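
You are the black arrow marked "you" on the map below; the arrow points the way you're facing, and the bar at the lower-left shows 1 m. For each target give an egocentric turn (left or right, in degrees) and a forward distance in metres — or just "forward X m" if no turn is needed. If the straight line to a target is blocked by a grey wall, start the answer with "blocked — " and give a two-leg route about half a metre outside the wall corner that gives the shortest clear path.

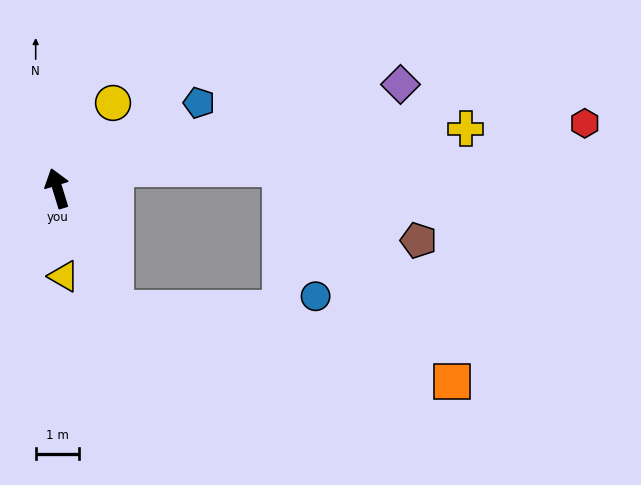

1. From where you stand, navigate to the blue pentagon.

turn right 76°, forward 3.8 m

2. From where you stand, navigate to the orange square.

blocked — turn right 171°, forward 3.0 m, then turn left 52°, forward 7.9 m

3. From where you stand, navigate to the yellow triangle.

turn left 167°, forward 2.0 m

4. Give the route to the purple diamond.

turn right 90°, forward 8.2 m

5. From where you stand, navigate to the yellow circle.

turn right 50°, forward 2.3 m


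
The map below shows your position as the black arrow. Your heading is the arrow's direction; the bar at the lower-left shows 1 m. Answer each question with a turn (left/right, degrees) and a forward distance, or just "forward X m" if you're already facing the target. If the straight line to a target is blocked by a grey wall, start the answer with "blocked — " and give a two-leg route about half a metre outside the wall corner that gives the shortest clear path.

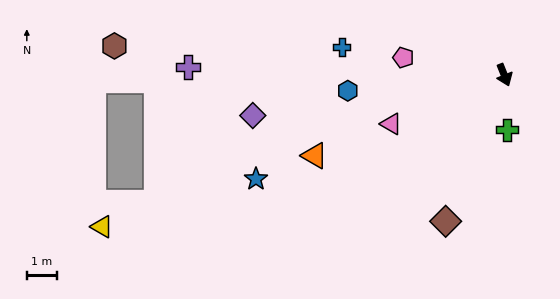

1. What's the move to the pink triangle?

turn right 88°, forward 4.1 m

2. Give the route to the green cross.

turn right 19°, forward 1.8 m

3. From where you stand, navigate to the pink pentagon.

turn right 122°, forward 3.4 m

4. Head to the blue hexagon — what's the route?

turn right 106°, forward 5.2 m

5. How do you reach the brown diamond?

turn right 44°, forward 5.3 m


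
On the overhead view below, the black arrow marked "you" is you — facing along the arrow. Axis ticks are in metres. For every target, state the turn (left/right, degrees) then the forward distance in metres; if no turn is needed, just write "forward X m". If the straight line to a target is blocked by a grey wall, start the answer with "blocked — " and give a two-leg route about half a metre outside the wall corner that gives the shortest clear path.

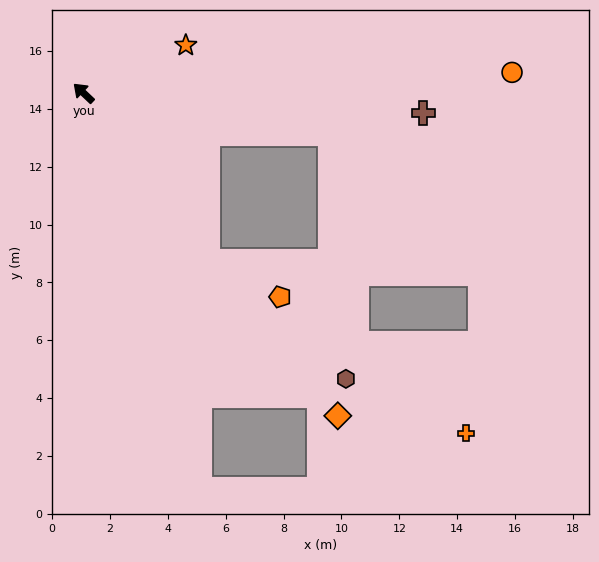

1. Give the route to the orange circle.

turn right 134°, forward 14.8 m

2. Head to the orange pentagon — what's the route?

blocked — turn left 170°, forward 7.2 m, then turn left 27°, forward 2.8 m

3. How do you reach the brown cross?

turn right 140°, forward 11.8 m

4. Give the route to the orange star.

turn right 112°, forward 3.9 m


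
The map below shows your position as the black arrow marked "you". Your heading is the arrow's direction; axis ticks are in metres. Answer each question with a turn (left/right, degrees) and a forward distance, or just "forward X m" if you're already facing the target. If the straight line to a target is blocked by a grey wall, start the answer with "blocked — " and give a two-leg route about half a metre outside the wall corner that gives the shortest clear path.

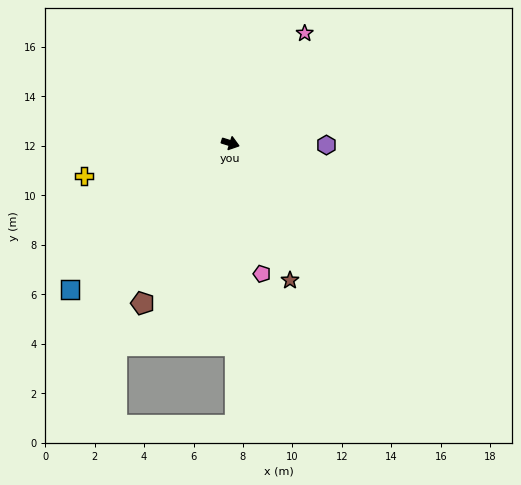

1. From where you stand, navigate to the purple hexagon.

turn left 16°, forward 3.9 m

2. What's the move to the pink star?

turn left 73°, forward 5.4 m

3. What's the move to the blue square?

turn right 120°, forward 8.8 m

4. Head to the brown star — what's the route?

turn right 49°, forward 6.0 m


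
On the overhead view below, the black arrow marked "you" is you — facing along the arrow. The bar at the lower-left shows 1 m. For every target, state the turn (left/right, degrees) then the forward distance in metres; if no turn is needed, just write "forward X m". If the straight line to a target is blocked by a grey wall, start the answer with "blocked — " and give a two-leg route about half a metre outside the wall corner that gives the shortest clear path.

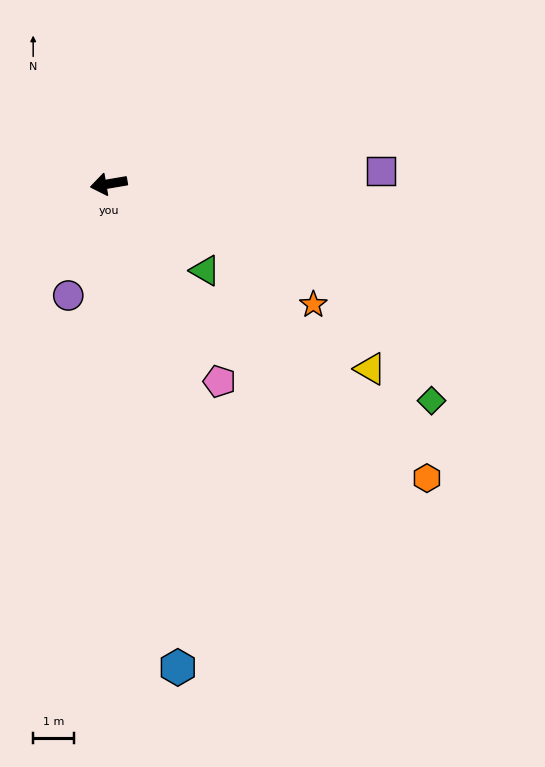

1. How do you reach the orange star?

turn left 140°, forward 5.9 m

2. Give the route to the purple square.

turn left 173°, forward 6.8 m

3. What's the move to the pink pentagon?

turn left 110°, forward 5.6 m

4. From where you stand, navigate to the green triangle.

turn left 128°, forward 3.2 m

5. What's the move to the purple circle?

turn left 60°, forward 2.9 m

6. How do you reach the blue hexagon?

turn left 88°, forward 12.1 m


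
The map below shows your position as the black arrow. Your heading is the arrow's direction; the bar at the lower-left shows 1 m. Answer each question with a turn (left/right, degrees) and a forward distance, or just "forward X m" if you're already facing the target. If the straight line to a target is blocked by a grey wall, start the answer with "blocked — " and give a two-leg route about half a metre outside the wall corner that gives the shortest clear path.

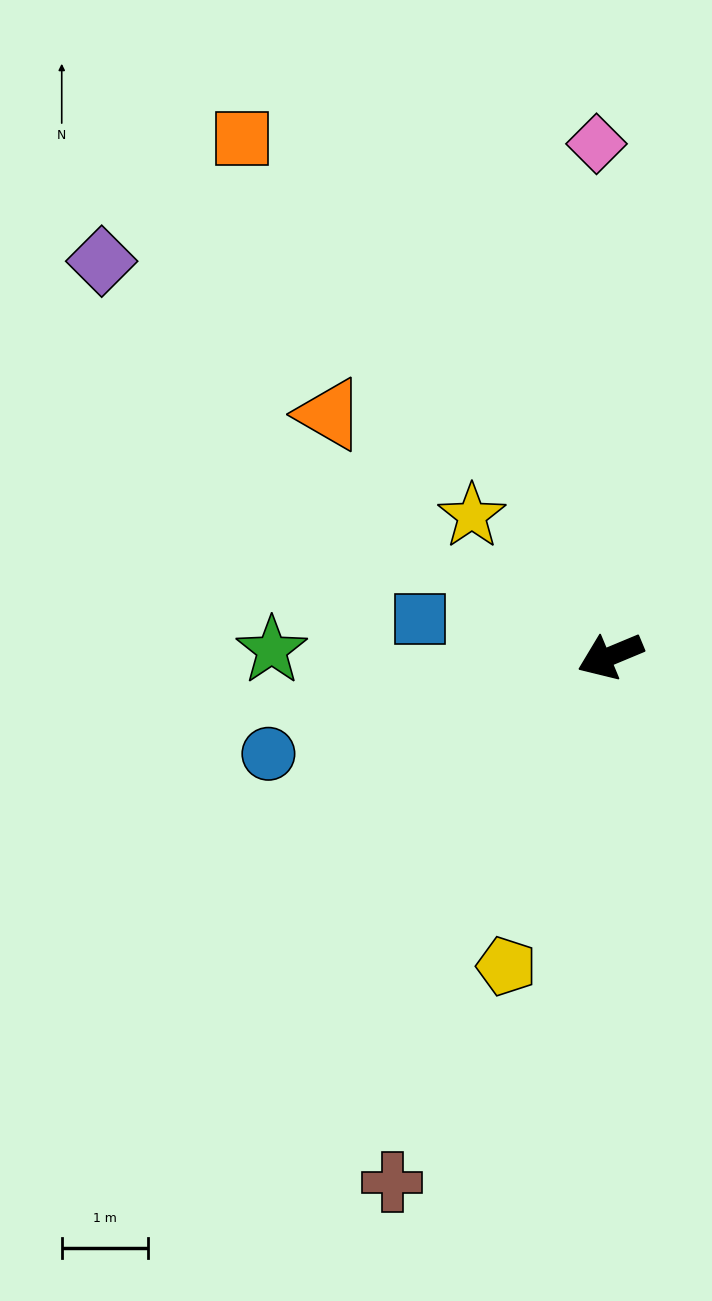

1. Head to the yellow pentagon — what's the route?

turn left 49°, forward 3.8 m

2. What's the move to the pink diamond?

turn right 111°, forward 5.9 m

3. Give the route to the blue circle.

turn right 7°, forward 4.1 m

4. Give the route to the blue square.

turn right 34°, forward 2.2 m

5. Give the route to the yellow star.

turn right 68°, forward 2.3 m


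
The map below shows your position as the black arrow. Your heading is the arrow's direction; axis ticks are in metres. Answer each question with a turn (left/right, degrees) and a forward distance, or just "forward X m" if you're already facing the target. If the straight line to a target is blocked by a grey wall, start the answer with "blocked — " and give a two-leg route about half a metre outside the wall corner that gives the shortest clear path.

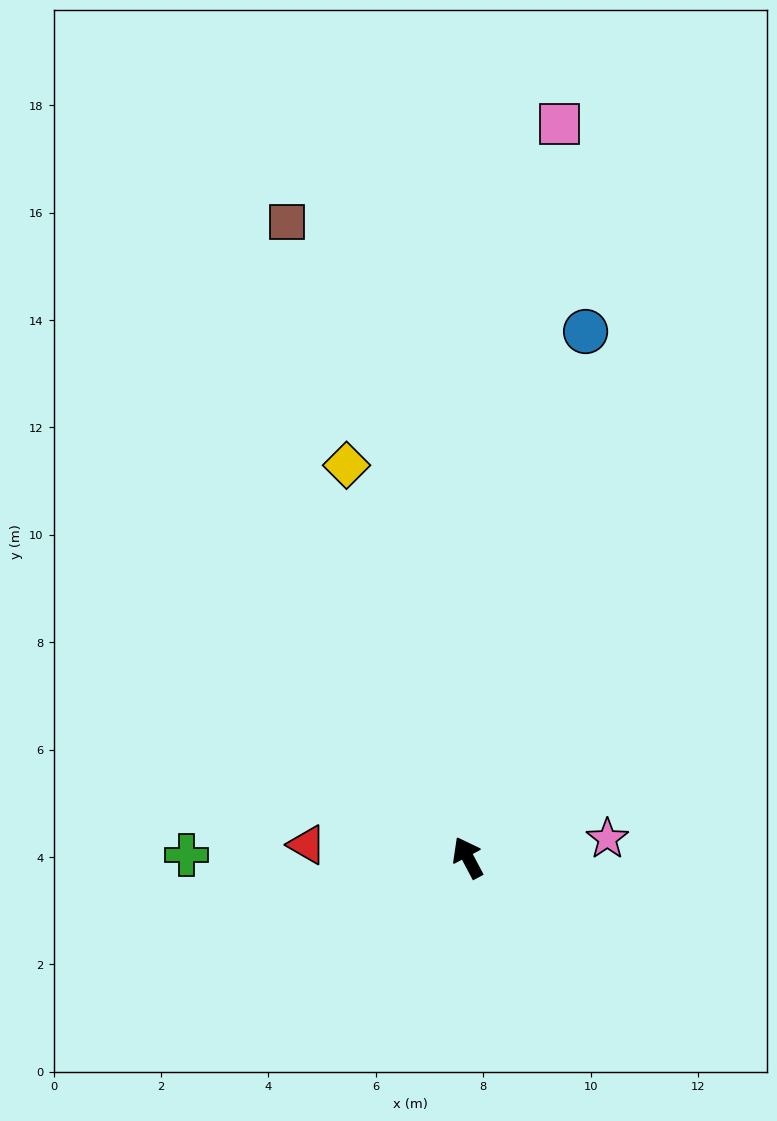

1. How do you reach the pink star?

turn right 110°, forward 2.6 m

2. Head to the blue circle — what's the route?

turn right 41°, forward 10.0 m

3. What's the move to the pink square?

turn right 35°, forward 13.8 m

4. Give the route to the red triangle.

turn left 58°, forward 3.0 m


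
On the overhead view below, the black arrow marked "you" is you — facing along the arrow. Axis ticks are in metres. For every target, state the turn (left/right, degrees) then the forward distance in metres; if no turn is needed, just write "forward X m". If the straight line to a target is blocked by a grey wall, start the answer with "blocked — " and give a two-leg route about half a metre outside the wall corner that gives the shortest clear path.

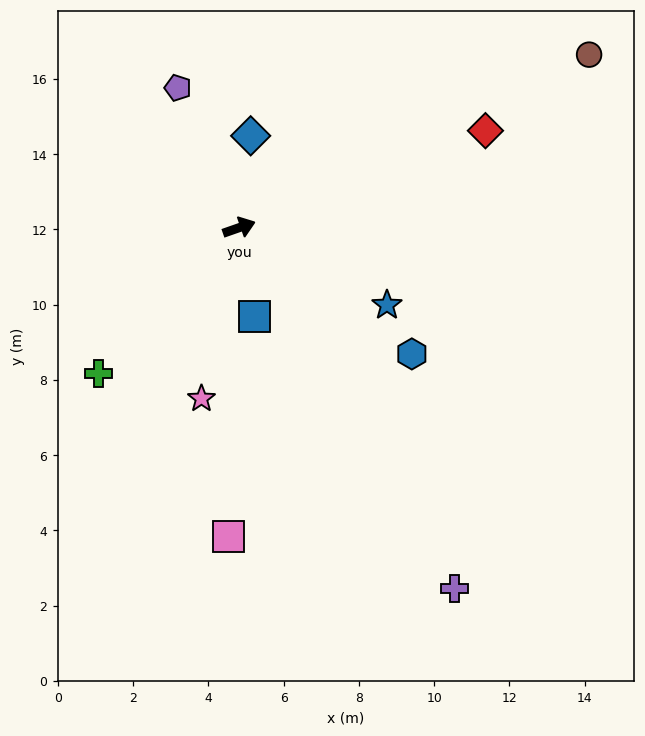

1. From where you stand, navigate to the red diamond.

turn left 2°, forward 7.0 m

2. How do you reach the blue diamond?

turn left 64°, forward 2.5 m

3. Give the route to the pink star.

turn right 122°, forward 4.7 m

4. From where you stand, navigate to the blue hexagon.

turn right 55°, forward 5.7 m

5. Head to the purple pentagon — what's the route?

turn left 94°, forward 4.1 m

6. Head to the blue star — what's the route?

turn right 47°, forward 4.4 m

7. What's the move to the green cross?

turn right 153°, forward 5.4 m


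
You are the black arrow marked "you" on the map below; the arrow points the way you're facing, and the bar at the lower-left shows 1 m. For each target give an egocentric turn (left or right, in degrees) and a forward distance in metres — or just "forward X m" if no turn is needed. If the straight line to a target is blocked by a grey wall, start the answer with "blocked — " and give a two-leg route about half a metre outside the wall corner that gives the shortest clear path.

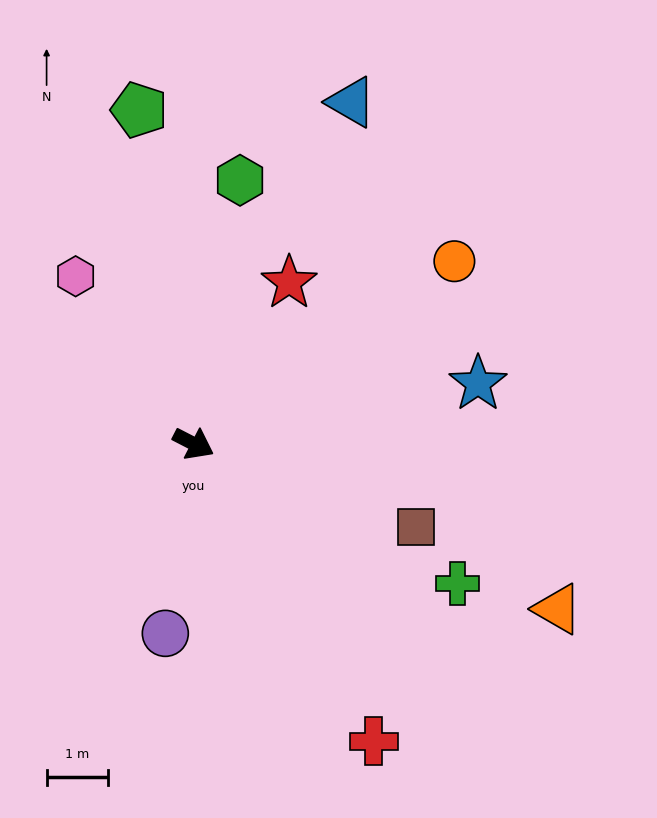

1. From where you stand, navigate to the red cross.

turn right 32°, forward 5.7 m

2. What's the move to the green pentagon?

turn left 126°, forward 5.6 m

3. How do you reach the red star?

turn left 87°, forward 3.1 m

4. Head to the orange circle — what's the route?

turn left 62°, forward 5.2 m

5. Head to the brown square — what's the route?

turn left 7°, forward 3.9 m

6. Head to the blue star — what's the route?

turn left 39°, forward 4.8 m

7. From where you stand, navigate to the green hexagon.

turn left 107°, forward 4.4 m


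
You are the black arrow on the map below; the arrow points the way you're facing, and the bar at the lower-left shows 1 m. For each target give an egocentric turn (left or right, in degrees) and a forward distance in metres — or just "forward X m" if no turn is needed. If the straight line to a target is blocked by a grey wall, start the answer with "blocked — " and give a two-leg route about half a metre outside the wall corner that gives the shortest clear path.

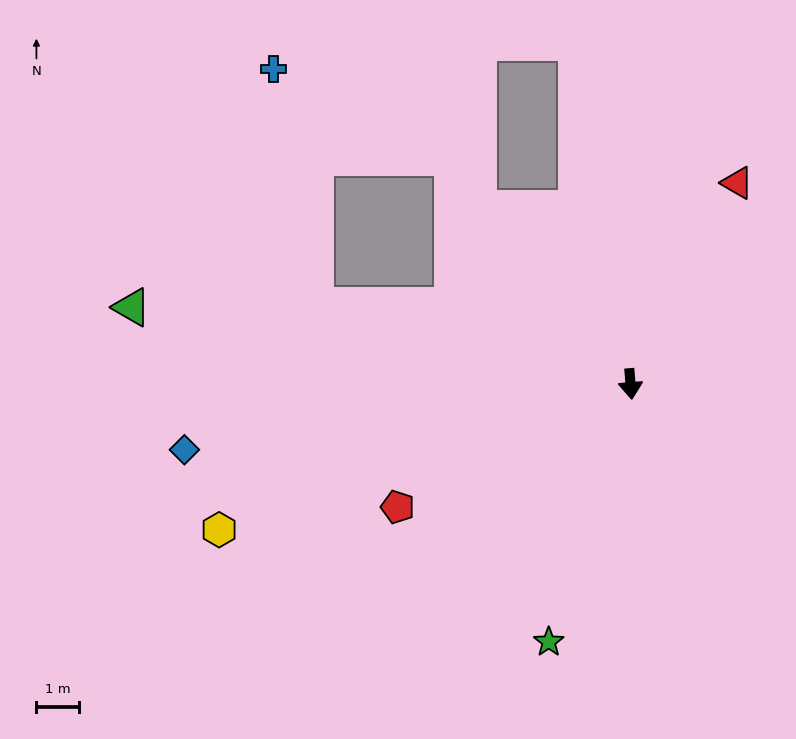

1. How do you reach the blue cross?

blocked — turn right 109°, forward 7.5 m, then turn right 66°, forward 5.6 m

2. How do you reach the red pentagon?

turn right 67°, forward 6.1 m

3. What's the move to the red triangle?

turn left 147°, forward 5.3 m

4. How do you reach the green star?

turn right 22°, forward 6.3 m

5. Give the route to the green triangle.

turn right 103°, forward 11.7 m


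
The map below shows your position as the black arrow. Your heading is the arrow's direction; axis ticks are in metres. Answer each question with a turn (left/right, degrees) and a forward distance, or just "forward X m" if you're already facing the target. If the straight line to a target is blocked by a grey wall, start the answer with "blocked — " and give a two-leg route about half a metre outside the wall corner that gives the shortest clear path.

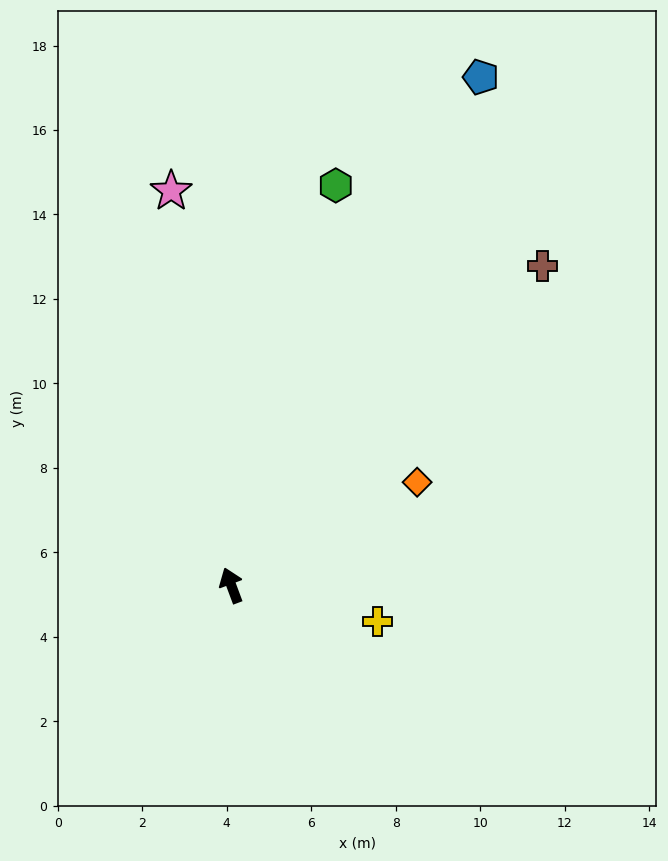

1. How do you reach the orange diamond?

turn right 81°, forward 5.0 m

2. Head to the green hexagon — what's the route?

turn right 35°, forward 9.8 m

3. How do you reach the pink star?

turn right 12°, forward 9.4 m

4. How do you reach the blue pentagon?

turn right 47°, forward 13.4 m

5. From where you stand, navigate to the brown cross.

turn right 65°, forward 10.6 m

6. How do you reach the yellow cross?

turn right 124°, forward 3.6 m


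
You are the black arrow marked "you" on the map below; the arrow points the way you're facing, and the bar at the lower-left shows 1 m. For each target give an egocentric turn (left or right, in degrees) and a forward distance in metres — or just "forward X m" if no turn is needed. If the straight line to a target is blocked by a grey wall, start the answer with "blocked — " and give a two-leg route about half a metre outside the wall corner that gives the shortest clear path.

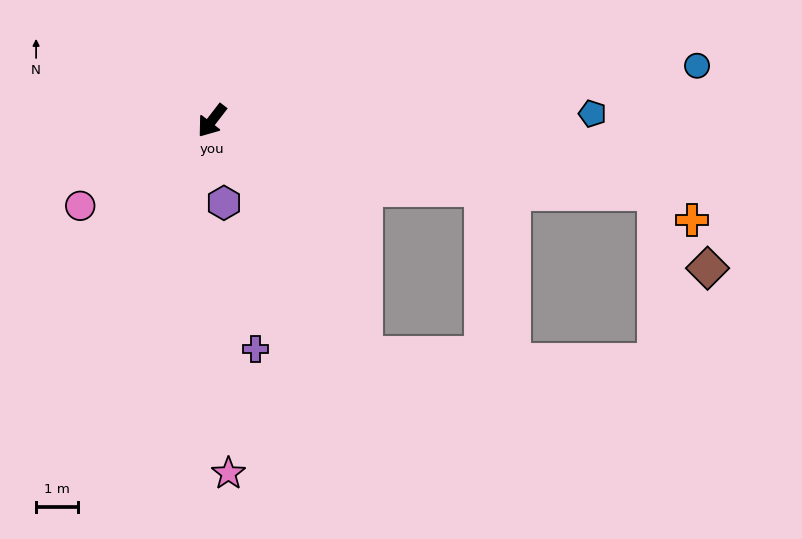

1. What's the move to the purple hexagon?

turn left 46°, forward 2.0 m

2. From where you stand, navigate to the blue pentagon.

turn left 129°, forward 9.0 m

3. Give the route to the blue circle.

turn left 134°, forward 11.5 m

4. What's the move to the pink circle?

turn right 19°, forward 3.7 m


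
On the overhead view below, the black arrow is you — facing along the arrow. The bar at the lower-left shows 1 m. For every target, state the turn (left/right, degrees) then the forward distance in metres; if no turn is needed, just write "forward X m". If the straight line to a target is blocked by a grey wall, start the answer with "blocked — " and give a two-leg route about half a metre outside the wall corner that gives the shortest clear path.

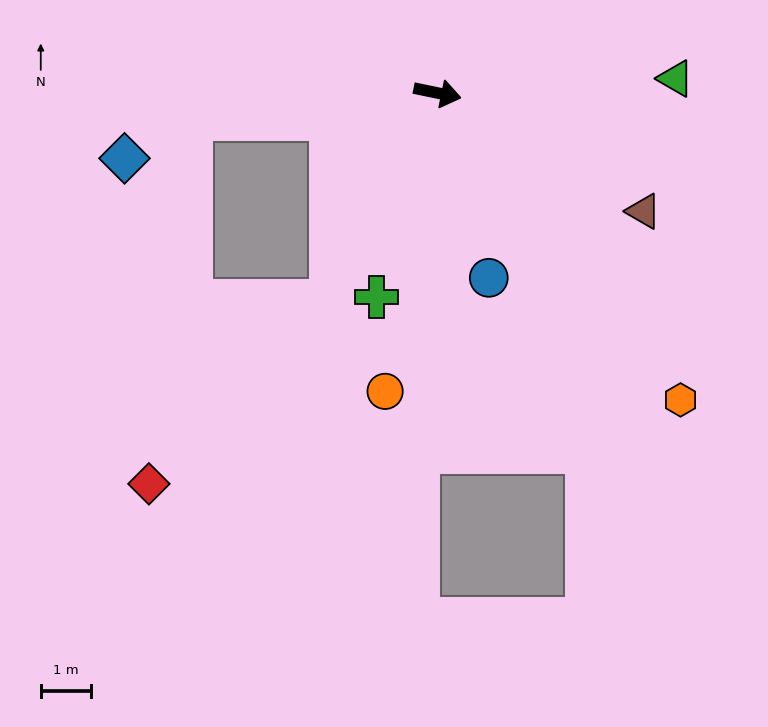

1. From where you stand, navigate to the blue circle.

turn right 63°, forward 3.8 m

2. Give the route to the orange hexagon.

turn right 40°, forward 7.8 m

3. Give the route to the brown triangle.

turn right 18°, forward 4.7 m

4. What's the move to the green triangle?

turn left 15°, forward 4.7 m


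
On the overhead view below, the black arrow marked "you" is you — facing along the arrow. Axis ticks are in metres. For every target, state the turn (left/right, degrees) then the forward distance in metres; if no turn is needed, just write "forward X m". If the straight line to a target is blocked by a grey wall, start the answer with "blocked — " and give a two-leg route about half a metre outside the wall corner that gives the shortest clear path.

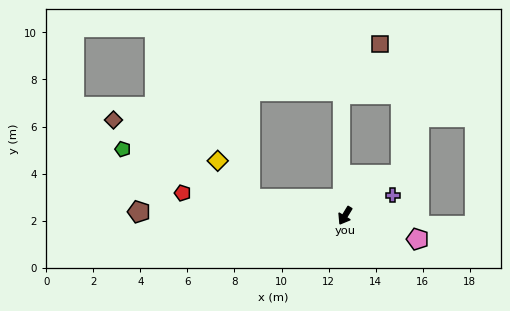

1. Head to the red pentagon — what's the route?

turn right 67°, forward 7.0 m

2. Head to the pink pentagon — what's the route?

turn left 103°, forward 3.2 m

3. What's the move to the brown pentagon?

turn right 60°, forward 8.8 m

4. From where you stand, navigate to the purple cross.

turn left 144°, forward 2.2 m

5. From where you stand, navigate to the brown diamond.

blocked — turn right 69°, forward 4.1 m, then turn right 20°, forward 6.7 m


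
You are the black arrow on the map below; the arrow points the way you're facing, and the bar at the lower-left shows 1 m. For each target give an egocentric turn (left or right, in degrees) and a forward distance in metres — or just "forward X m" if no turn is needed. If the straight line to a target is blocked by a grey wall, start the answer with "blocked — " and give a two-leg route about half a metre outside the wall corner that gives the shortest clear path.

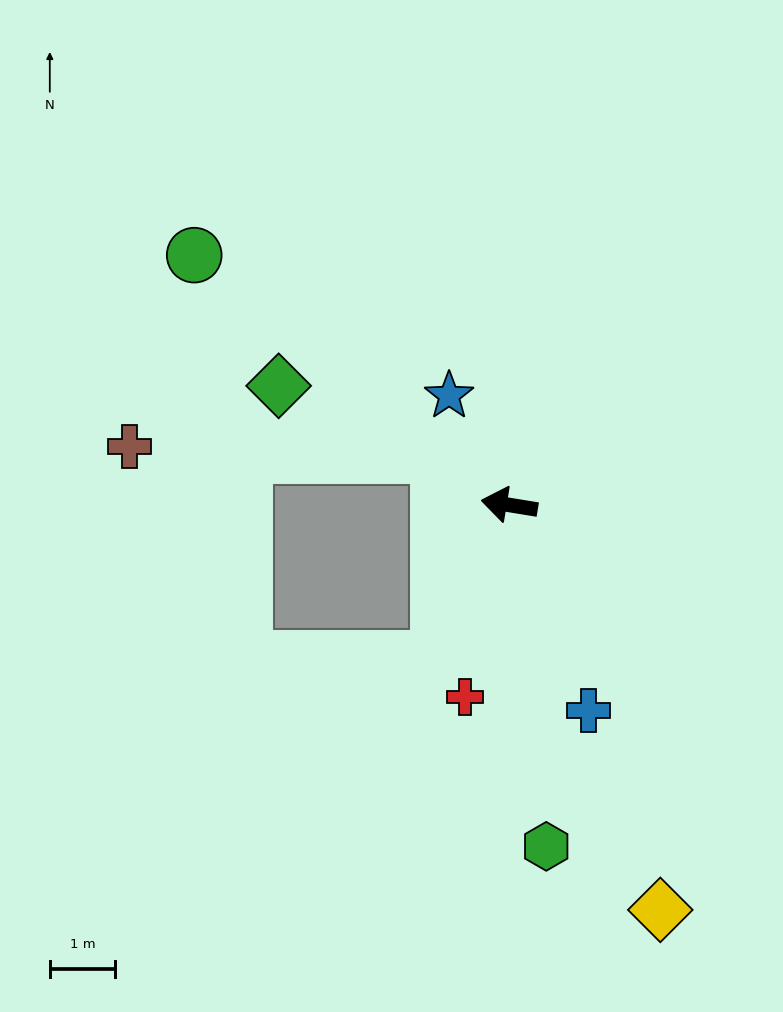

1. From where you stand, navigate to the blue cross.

turn left 120°, forward 3.4 m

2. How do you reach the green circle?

turn right 29°, forward 6.2 m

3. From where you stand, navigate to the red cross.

turn left 86°, forward 3.0 m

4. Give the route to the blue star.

turn right 52°, forward 1.9 m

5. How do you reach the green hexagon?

turn left 105°, forward 5.3 m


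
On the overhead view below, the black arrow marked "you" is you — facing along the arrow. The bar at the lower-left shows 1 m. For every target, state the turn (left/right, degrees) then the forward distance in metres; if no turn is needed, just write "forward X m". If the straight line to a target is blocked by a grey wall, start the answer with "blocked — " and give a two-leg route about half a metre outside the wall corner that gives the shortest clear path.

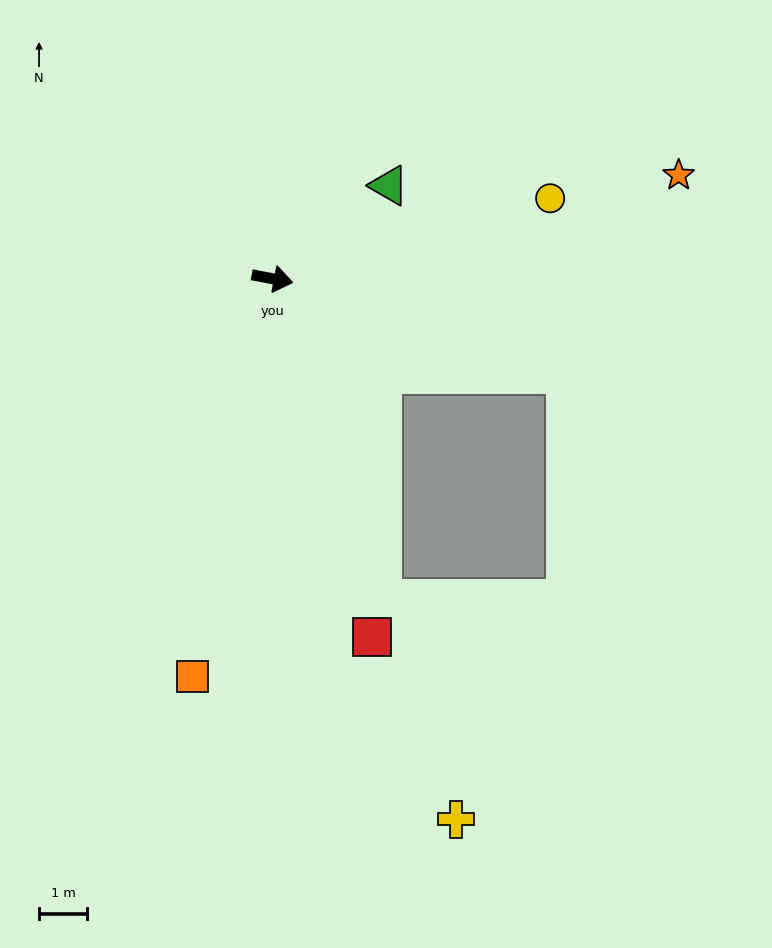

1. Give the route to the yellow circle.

turn left 27°, forward 6.0 m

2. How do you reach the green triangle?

turn left 49°, forward 3.1 m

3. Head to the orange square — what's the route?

turn right 91°, forward 8.5 m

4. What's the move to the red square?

turn right 64°, forward 7.8 m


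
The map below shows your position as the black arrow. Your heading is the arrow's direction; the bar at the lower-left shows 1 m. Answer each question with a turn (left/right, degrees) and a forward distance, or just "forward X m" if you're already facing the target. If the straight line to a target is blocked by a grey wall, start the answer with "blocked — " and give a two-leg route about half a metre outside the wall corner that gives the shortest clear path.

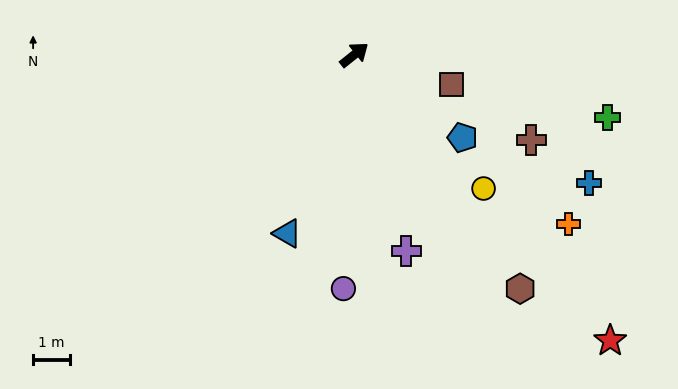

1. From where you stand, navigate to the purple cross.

turn right 114°, forward 5.5 m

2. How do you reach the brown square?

turn right 56°, forward 2.8 m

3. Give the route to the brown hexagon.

turn right 93°, forward 7.8 m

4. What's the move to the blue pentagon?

turn right 76°, forward 3.7 m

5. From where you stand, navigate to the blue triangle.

turn right 149°, forward 5.2 m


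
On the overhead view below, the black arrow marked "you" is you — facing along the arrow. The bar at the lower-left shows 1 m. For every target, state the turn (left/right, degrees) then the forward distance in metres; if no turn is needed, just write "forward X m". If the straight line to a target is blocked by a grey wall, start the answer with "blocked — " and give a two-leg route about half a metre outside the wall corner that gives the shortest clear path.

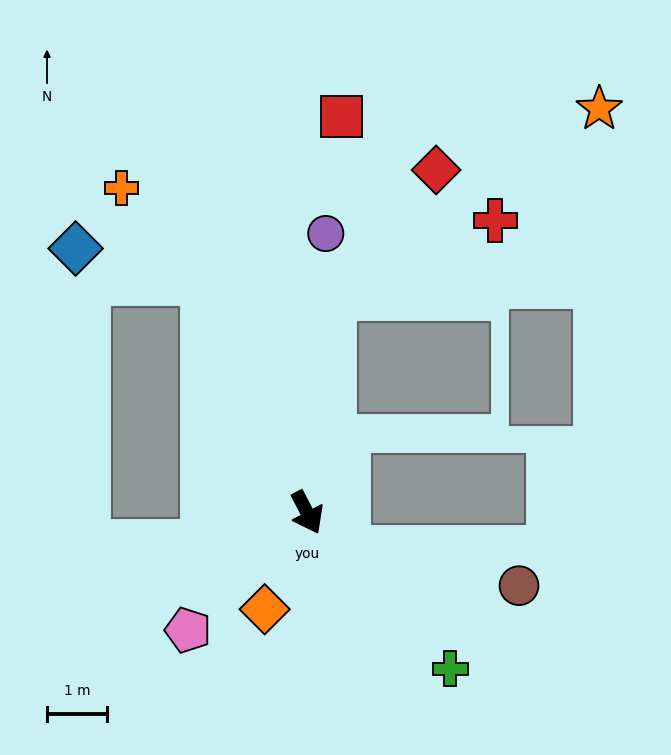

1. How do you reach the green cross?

turn left 15°, forward 3.5 m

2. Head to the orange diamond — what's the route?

turn right 51°, forward 1.8 m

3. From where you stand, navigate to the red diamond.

blocked — turn left 146°, forward 3.6 m, then turn right 34°, forward 2.7 m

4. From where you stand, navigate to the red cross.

blocked — turn left 146°, forward 3.6 m, then turn right 59°, forward 3.0 m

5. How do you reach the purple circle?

turn left 149°, forward 4.7 m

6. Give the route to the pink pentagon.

turn right 73°, forward 2.8 m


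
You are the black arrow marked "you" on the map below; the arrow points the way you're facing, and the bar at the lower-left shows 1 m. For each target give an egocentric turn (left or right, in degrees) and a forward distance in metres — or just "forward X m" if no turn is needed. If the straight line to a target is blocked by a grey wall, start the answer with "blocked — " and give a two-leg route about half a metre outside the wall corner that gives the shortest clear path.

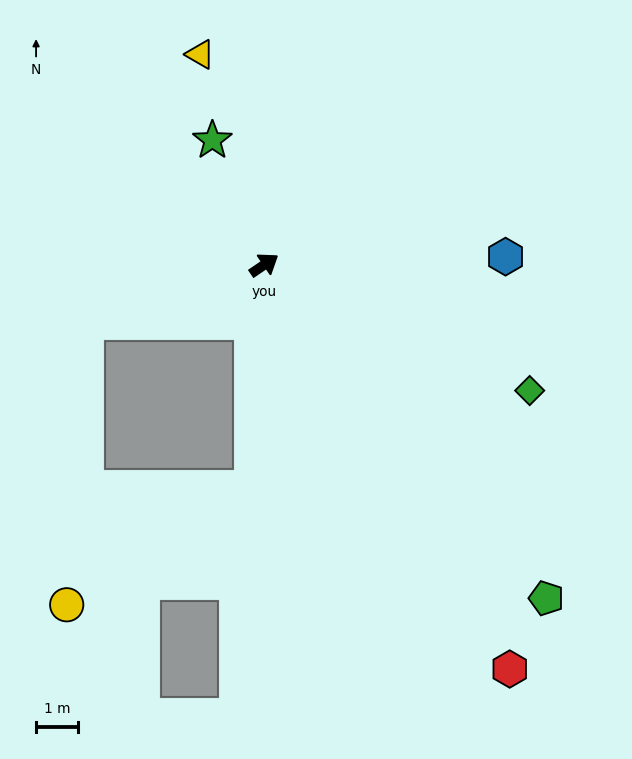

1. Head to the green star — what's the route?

turn left 78°, forward 3.2 m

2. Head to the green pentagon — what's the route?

turn right 84°, forward 10.4 m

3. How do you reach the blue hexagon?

turn right 32°, forward 5.8 m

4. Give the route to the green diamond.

turn right 60°, forward 7.0 m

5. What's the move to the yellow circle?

blocked — turn right 127°, forward 5.3 m, then turn right 55°, forward 5.2 m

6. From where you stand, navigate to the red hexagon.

turn right 93°, forward 11.3 m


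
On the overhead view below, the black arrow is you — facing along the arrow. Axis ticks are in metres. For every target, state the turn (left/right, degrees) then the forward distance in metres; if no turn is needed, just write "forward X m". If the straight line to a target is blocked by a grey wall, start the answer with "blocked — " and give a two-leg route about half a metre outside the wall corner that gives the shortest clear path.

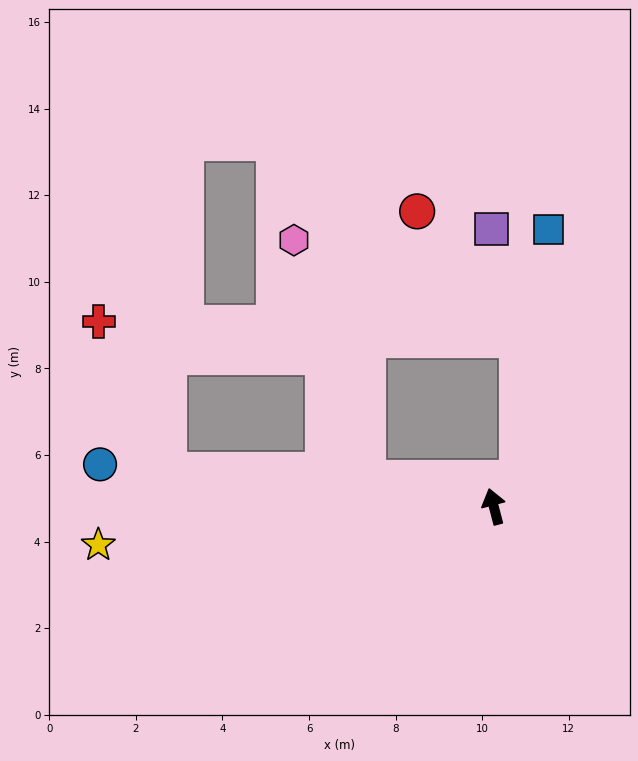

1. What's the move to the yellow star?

turn left 81°, forward 9.2 m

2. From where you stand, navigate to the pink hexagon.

blocked — turn left 63°, forward 3.0 m, then turn right 60°, forward 5.8 m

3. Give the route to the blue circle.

turn left 69°, forward 9.2 m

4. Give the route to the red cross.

blocked — turn left 69°, forward 7.6 m, then turn right 59°, forward 3.8 m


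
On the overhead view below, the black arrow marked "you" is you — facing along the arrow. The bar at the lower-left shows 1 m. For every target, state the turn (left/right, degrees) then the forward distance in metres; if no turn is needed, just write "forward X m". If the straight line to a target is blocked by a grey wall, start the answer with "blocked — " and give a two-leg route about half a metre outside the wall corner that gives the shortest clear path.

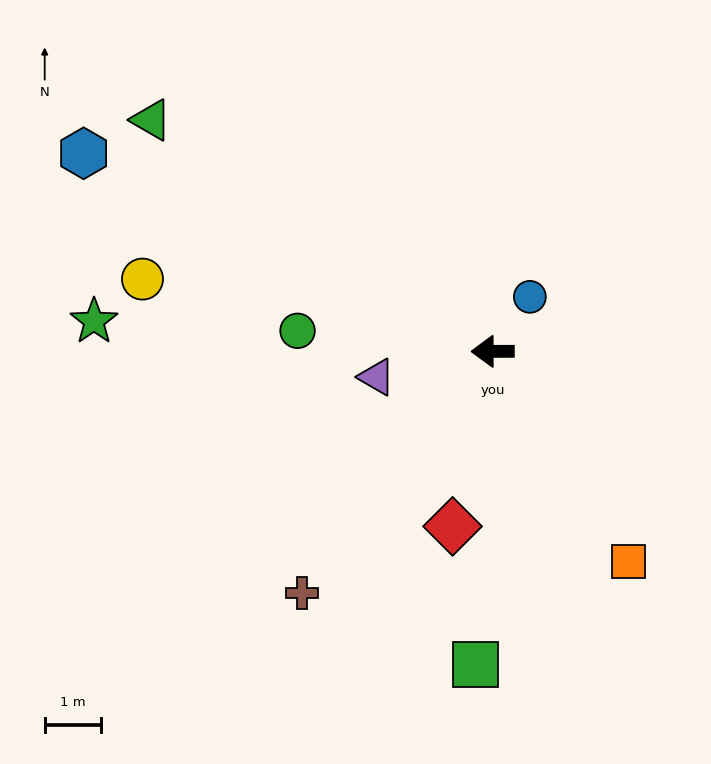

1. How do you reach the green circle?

turn right 6°, forward 3.5 m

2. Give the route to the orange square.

turn left 123°, forward 4.4 m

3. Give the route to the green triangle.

turn right 34°, forward 7.3 m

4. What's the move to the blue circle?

turn right 124°, forward 1.2 m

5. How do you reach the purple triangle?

turn left 12°, forward 2.1 m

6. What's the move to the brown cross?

turn left 52°, forward 5.4 m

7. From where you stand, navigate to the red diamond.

turn left 77°, forward 3.2 m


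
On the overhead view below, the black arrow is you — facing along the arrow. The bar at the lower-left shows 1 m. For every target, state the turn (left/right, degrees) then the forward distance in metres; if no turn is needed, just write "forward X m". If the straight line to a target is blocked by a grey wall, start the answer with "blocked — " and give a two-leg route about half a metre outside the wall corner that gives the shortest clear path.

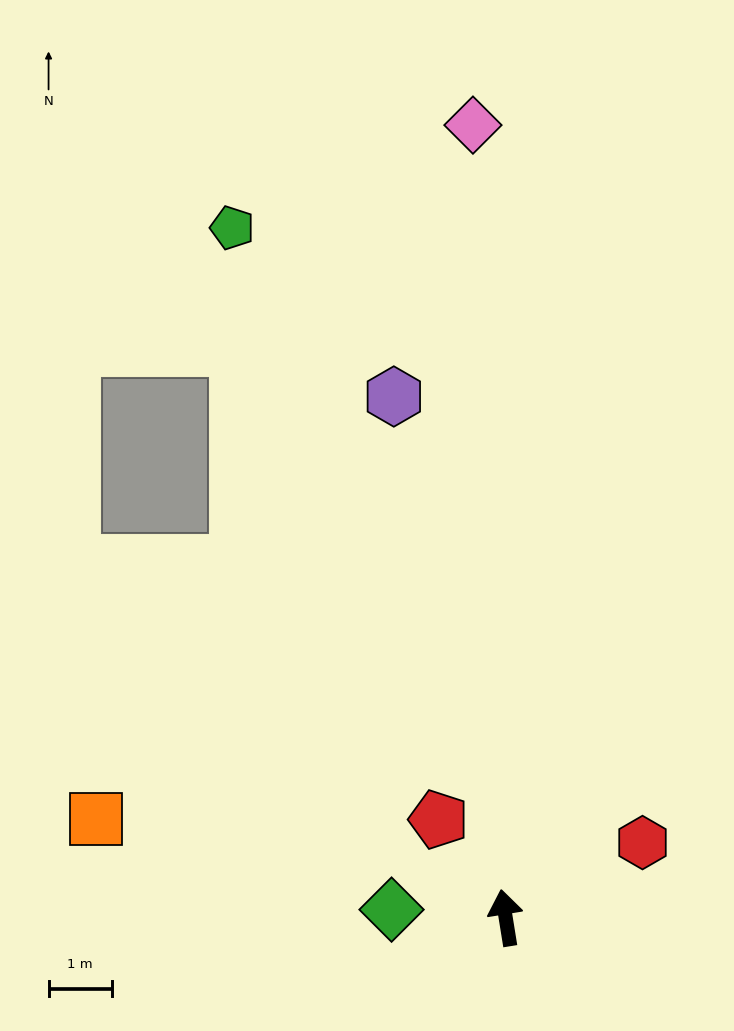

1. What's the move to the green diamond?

turn left 77°, forward 1.8 m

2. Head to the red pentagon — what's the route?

turn left 25°, forward 1.9 m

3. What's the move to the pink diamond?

turn right 7°, forward 12.5 m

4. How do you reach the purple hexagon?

turn left 3°, forward 8.4 m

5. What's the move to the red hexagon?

turn right 70°, forward 2.5 m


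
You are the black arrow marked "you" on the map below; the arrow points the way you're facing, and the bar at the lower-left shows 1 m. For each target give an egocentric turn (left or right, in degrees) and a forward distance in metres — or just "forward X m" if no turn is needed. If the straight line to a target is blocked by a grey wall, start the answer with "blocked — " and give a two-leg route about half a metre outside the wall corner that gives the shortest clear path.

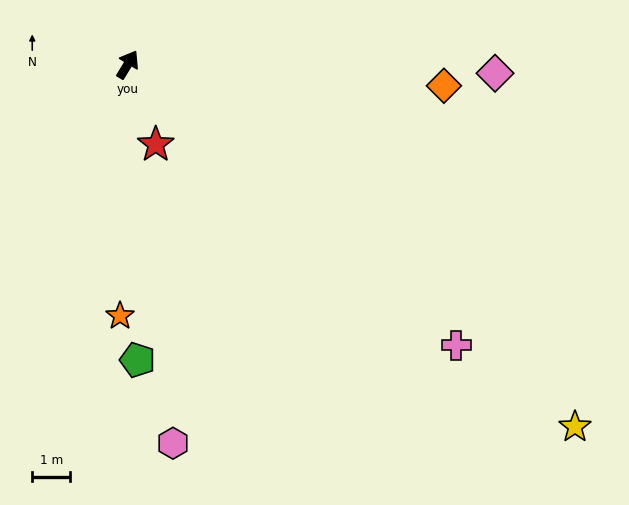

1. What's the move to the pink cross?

turn right 99°, forward 11.5 m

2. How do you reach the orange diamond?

turn right 63°, forward 8.4 m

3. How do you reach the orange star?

turn right 151°, forward 6.7 m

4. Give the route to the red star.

turn right 129°, forward 2.2 m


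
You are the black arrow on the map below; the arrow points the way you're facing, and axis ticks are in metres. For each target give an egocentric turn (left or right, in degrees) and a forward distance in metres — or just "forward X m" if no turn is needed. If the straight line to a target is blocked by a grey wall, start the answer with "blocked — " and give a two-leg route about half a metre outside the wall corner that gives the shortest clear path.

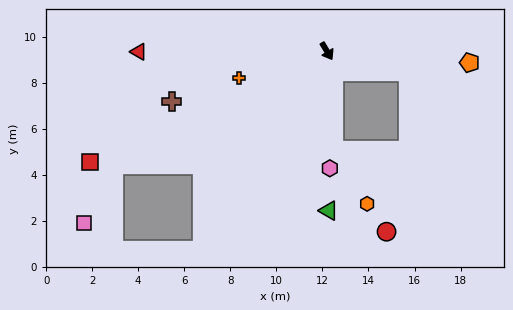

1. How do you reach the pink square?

blocked — turn right 93°, forward 10.5 m, then turn left 35°, forward 2.9 m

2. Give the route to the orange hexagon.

blocked — turn right 27°, forward 4.3 m, then turn left 27°, forward 2.7 m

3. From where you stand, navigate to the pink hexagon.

turn right 30°, forward 5.1 m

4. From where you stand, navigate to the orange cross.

turn right 104°, forward 4.0 m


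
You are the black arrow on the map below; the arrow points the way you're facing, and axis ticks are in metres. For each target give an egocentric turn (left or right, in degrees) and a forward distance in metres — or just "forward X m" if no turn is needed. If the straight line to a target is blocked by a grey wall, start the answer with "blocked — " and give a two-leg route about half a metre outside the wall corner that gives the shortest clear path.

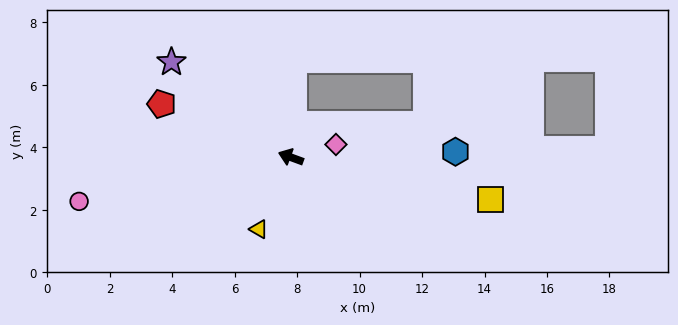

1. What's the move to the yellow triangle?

turn left 86°, forward 2.5 m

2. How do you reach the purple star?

turn right 18°, forward 4.9 m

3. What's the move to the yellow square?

turn right 172°, forward 6.5 m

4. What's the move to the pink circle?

turn left 32°, forward 6.9 m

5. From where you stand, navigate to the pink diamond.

turn right 144°, forward 1.5 m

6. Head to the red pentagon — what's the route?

turn right 2°, forward 4.5 m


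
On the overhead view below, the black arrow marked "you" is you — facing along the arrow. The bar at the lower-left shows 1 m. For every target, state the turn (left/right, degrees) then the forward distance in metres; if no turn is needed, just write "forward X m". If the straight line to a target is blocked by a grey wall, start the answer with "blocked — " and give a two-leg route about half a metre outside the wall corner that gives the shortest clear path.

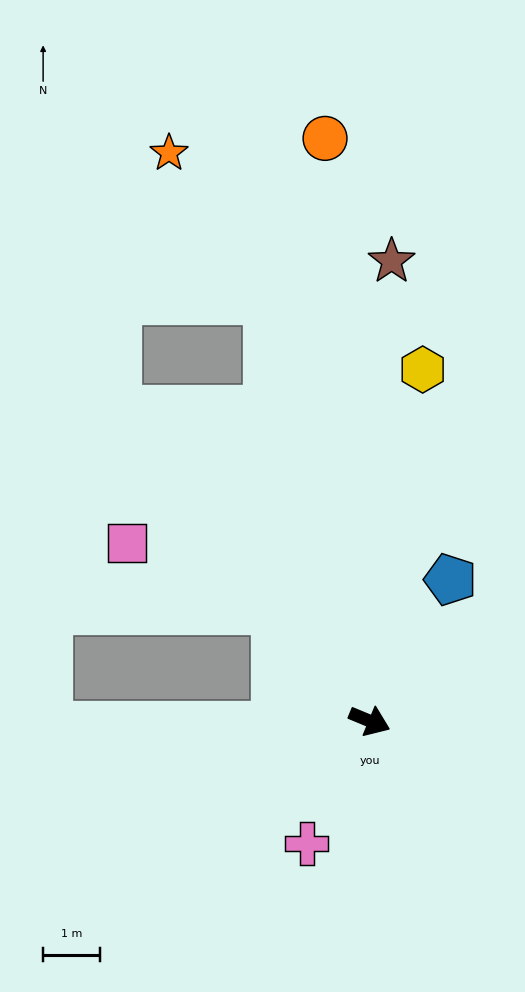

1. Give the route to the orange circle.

turn left 117°, forward 10.2 m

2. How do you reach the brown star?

turn left 110°, forward 8.1 m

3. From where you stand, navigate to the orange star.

blocked — turn left 126°, forward 7.6 m, then turn left 20°, forward 3.1 m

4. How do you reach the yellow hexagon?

turn left 104°, forward 6.2 m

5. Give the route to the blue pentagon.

turn left 83°, forward 2.9 m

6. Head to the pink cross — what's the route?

turn right 95°, forward 2.4 m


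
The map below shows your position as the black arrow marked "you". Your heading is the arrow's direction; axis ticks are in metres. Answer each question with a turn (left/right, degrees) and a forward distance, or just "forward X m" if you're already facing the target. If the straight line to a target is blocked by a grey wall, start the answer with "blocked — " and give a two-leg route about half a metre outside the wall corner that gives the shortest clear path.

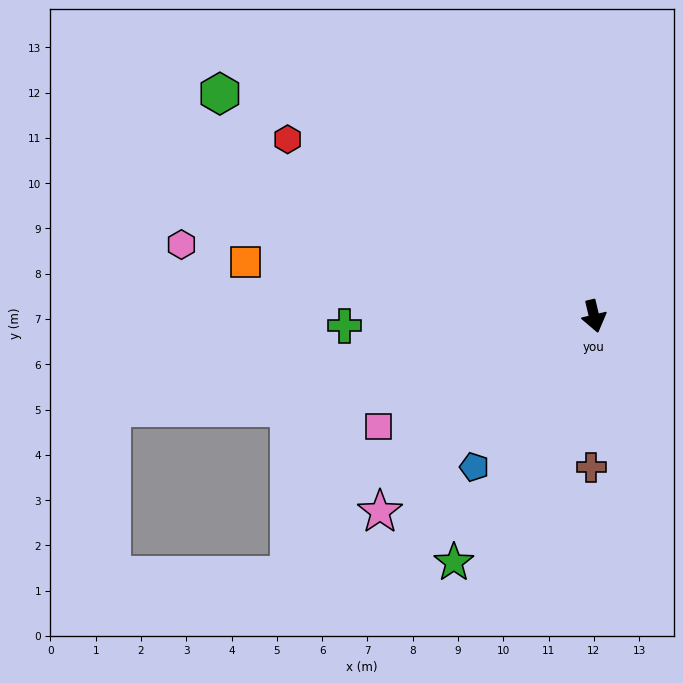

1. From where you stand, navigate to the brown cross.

turn right 14°, forward 3.3 m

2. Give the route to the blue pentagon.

turn right 52°, forward 4.3 m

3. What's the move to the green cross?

turn right 101°, forward 5.5 m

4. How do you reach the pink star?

turn right 61°, forward 6.4 m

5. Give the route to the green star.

turn right 43°, forward 6.3 m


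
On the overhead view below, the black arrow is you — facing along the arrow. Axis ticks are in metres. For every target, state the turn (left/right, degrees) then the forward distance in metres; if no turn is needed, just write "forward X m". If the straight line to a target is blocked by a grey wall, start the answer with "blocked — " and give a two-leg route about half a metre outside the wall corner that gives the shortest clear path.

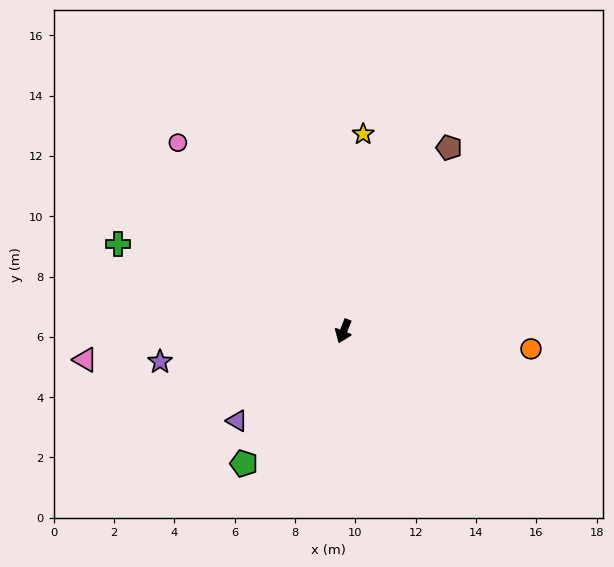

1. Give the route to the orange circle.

turn left 106°, forward 6.2 m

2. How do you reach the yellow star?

turn right 164°, forward 6.6 m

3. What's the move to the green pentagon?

turn right 15°, forward 5.5 m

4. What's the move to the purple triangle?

turn right 28°, forward 4.6 m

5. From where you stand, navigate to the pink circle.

turn right 117°, forward 8.3 m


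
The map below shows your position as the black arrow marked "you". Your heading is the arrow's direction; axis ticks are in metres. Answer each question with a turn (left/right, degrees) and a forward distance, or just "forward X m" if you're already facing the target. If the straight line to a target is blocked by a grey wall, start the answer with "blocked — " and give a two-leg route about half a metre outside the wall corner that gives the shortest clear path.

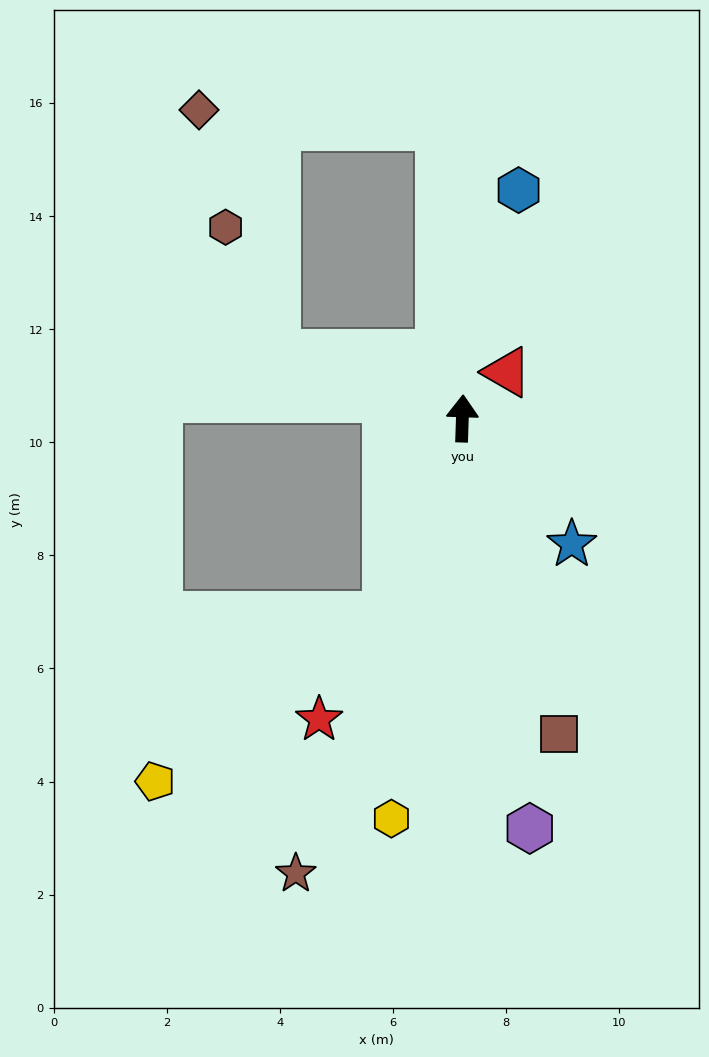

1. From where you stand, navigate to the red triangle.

turn right 42°, forward 1.1 m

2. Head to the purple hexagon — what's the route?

turn right 169°, forward 7.3 m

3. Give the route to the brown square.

turn right 161°, forward 5.8 m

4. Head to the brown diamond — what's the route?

blocked — turn left 6°, forward 5.2 m, then turn left 82°, forward 4.3 m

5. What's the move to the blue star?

turn right 137°, forward 2.9 m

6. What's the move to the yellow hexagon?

turn left 172°, forward 7.2 m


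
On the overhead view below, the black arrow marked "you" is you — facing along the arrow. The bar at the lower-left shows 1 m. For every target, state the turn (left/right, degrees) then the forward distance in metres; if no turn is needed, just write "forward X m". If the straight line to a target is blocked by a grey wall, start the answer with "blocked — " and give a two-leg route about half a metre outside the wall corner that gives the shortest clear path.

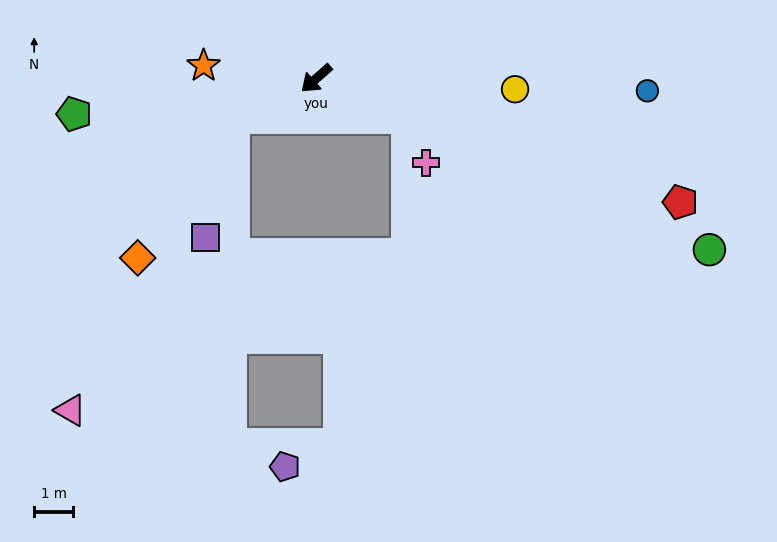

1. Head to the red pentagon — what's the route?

turn left 120°, forward 9.9 m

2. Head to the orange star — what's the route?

turn right 48°, forward 2.9 m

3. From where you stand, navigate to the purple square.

blocked — turn right 16°, forward 2.3 m, then turn left 51°, forward 3.2 m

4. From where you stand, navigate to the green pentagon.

turn right 33°, forward 6.3 m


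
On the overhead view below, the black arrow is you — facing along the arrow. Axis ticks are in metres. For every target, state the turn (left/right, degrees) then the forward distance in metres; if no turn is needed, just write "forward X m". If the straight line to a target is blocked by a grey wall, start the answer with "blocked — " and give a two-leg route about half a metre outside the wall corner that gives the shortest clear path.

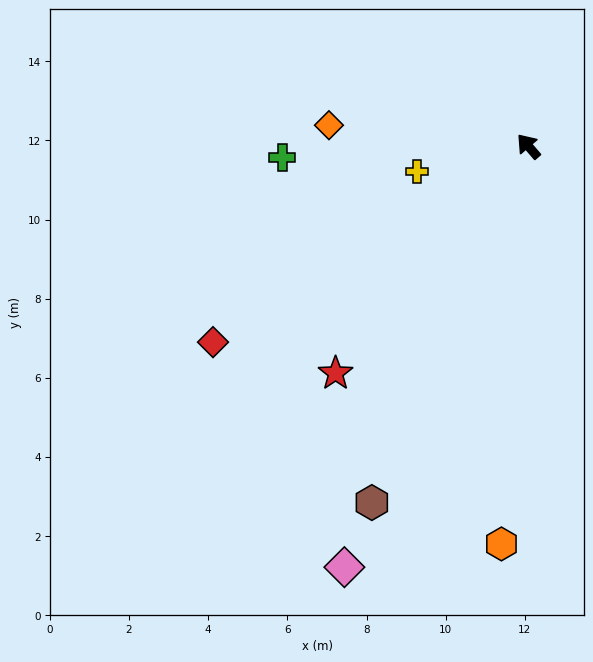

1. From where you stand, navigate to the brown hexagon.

turn left 116°, forward 9.8 m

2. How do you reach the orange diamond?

turn left 43°, forward 5.1 m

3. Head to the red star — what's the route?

turn left 99°, forward 7.5 m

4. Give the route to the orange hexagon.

turn left 135°, forward 10.1 m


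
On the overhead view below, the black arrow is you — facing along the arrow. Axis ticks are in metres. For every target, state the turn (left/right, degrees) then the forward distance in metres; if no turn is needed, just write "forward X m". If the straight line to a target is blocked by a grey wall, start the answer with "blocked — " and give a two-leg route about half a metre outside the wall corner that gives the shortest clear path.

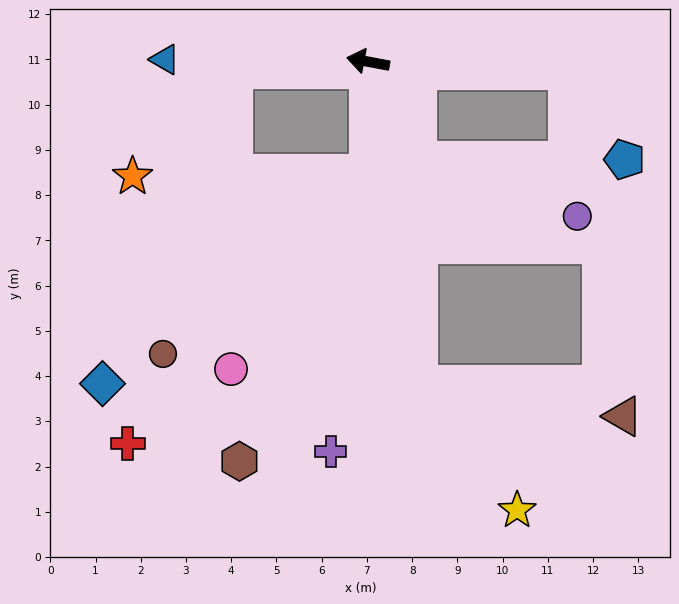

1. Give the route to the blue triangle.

turn left 10°, forward 4.5 m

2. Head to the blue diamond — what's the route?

blocked — turn left 14°, forward 3.0 m, then turn left 64°, forward 7.5 m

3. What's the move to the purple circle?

blocked — turn left 127°, forward 2.4 m, then turn left 44°, forward 3.7 m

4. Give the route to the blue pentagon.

blocked — turn right 172°, forward 4.4 m, then turn right 55°, forward 2.3 m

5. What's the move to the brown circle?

blocked — turn left 101°, forward 2.5 m, then turn right 49°, forward 6.1 m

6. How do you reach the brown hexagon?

blocked — turn left 101°, forward 2.5 m, then turn right 25°, forward 7.0 m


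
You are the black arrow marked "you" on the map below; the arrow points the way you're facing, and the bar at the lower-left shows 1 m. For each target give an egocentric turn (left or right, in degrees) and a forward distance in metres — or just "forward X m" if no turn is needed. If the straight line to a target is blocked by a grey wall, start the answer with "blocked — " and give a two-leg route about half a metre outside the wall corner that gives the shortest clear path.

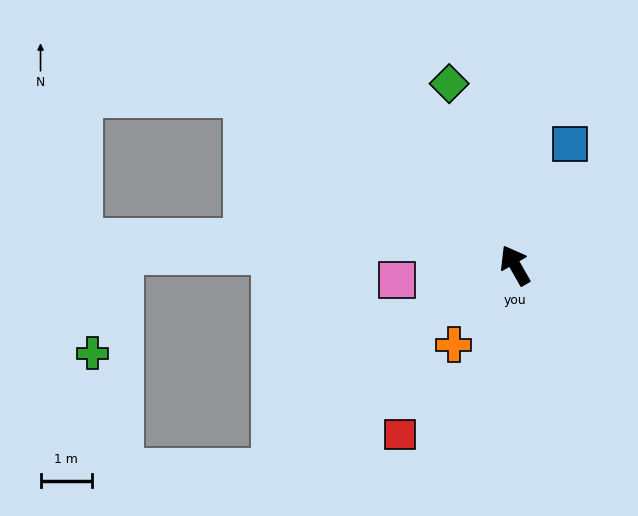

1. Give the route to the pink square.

turn left 67°, forward 2.3 m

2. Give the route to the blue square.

turn right 54°, forward 2.6 m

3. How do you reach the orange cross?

turn left 113°, forward 2.0 m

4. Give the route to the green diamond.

turn right 10°, forward 3.8 m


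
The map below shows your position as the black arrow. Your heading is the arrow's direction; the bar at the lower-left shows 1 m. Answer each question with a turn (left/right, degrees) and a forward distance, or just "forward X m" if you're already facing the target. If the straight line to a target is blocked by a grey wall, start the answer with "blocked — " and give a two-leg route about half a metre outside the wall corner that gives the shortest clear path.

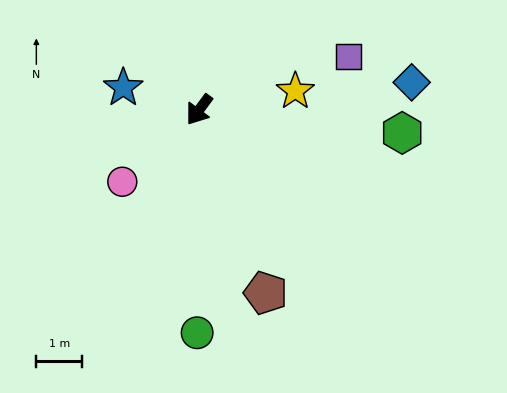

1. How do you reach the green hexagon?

turn left 120°, forward 4.5 m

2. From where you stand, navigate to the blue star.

turn right 70°, forward 1.7 m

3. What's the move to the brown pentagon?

turn left 56°, forward 4.2 m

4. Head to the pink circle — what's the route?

turn right 10°, forward 2.3 m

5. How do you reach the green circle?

turn left 36°, forward 4.9 m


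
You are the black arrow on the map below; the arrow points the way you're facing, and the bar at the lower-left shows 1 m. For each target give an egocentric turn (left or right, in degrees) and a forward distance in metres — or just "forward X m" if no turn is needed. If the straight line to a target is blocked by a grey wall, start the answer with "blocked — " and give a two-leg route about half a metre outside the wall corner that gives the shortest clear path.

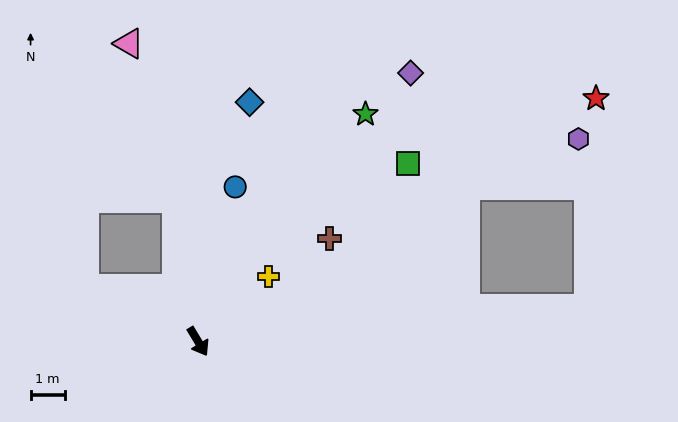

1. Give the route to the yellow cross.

turn left 102°, forward 2.8 m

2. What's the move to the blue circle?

turn left 135°, forward 4.7 m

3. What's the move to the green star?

turn left 113°, forward 8.3 m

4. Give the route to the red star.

turn left 90°, forward 13.7 m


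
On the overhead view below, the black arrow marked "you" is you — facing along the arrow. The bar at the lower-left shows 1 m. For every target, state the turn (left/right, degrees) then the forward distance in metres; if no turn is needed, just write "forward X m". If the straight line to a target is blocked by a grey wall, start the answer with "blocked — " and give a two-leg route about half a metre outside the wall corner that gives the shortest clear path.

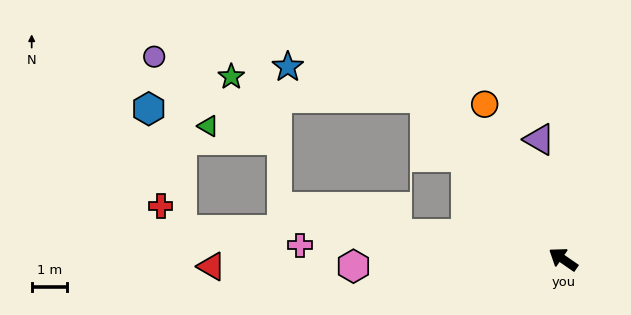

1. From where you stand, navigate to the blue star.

blocked — turn right 15°, forward 6.0 m, then turn left 37°, forward 4.0 m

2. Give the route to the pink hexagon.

turn left 37°, forward 5.9 m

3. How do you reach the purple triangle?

turn right 44°, forward 3.4 m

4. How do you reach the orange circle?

turn right 29°, forward 4.9 m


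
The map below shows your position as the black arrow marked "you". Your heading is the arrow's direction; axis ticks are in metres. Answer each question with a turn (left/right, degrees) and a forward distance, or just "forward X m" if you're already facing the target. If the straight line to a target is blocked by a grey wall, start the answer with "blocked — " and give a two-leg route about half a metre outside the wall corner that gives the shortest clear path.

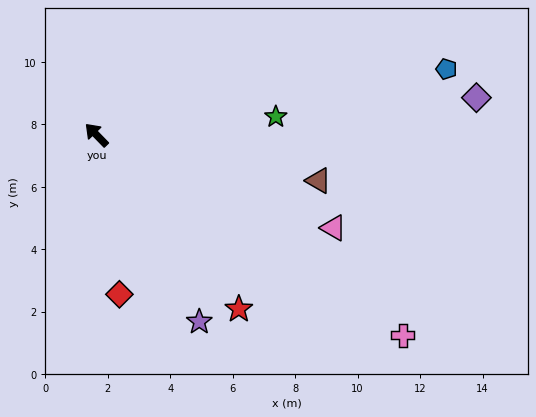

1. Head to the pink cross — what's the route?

turn right 167°, forward 11.7 m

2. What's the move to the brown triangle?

turn right 146°, forward 7.3 m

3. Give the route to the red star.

turn left 175°, forward 7.2 m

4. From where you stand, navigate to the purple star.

turn left 165°, forward 6.8 m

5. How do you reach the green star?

turn right 128°, forward 5.8 m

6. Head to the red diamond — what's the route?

turn left 144°, forward 5.2 m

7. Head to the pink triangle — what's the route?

turn right 156°, forward 8.1 m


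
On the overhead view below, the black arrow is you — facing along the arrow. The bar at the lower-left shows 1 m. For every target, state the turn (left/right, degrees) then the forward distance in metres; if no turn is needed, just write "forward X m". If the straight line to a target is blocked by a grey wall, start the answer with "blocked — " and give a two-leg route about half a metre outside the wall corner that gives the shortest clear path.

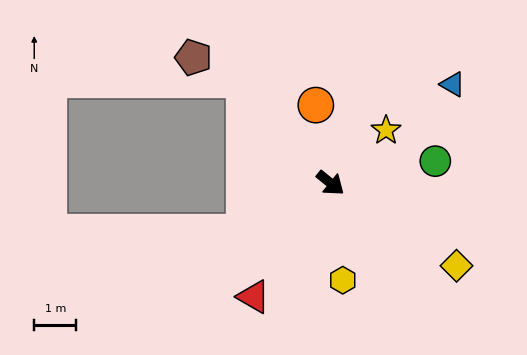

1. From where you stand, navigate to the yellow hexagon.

turn right 44°, forward 2.3 m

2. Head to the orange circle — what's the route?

turn left 140°, forward 1.9 m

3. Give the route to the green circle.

turn left 51°, forward 2.5 m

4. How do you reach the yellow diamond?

turn left 6°, forward 3.6 m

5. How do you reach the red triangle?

turn right 85°, forward 3.2 m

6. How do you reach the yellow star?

turn left 83°, forward 1.8 m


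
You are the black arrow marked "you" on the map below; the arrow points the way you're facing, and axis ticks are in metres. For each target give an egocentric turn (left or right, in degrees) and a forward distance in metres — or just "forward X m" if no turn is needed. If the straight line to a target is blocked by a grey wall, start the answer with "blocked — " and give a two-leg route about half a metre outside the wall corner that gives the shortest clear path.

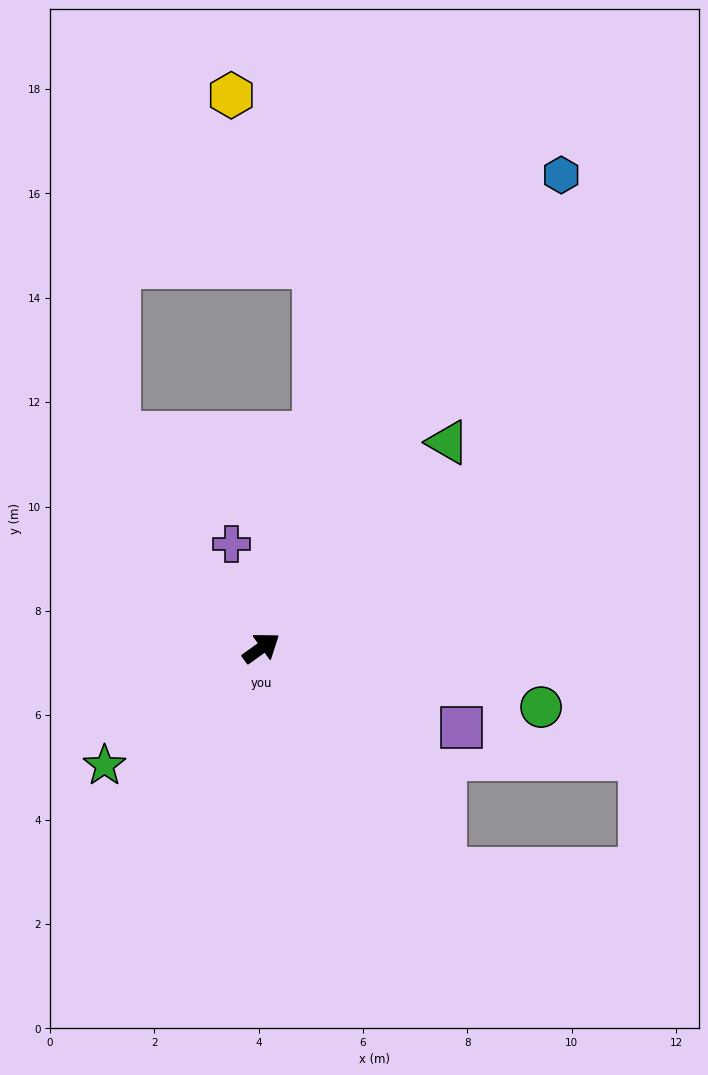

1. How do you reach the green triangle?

turn left 12°, forward 5.3 m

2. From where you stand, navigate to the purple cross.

turn left 70°, forward 2.1 m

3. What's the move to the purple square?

turn right 57°, forward 4.1 m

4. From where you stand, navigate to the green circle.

turn right 48°, forward 5.5 m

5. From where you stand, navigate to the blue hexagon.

turn left 22°, forward 10.7 m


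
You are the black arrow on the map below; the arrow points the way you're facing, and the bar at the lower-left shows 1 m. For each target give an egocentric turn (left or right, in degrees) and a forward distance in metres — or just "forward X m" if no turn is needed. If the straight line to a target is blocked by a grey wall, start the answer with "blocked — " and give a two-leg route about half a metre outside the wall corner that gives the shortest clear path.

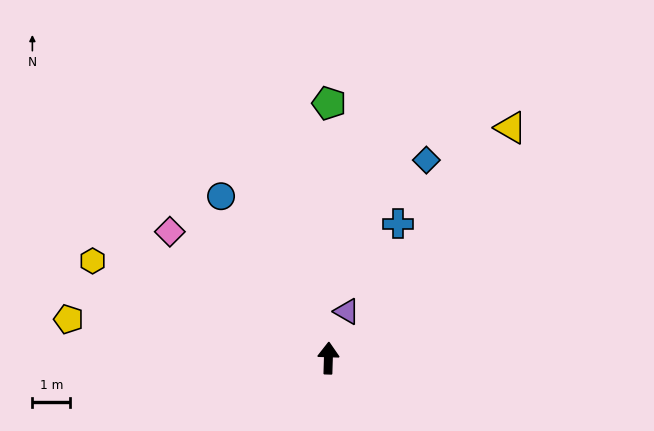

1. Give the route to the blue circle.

turn left 35°, forward 5.1 m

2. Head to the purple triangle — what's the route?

turn right 20°, forward 1.3 m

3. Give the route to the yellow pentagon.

turn left 83°, forward 7.0 m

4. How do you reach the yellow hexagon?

turn left 69°, forward 6.8 m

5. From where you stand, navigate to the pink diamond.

turn left 53°, forward 5.4 m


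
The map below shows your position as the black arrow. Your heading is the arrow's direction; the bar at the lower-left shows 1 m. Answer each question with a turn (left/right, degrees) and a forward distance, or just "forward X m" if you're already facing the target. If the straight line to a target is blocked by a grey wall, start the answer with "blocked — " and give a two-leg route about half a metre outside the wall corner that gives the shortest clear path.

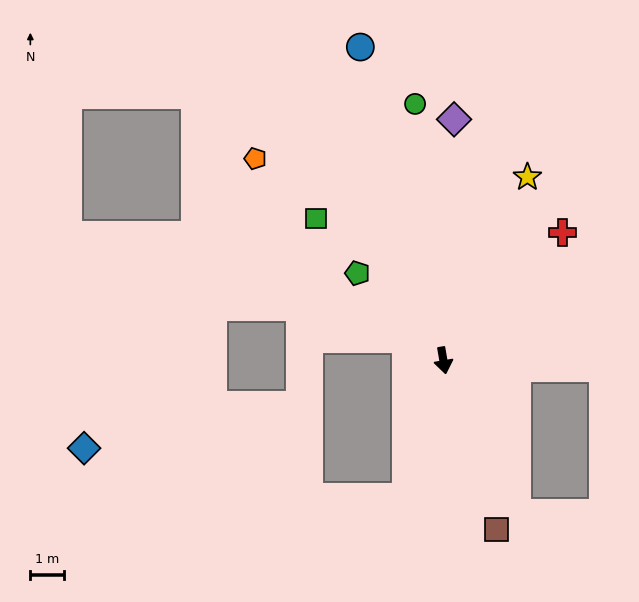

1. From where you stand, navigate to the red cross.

turn left 127°, forward 5.2 m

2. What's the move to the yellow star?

turn left 146°, forward 6.0 m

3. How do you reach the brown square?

turn left 8°, forward 5.3 m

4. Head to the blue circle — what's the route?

turn right 175°, forward 9.6 m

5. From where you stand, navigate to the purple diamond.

turn left 168°, forward 7.2 m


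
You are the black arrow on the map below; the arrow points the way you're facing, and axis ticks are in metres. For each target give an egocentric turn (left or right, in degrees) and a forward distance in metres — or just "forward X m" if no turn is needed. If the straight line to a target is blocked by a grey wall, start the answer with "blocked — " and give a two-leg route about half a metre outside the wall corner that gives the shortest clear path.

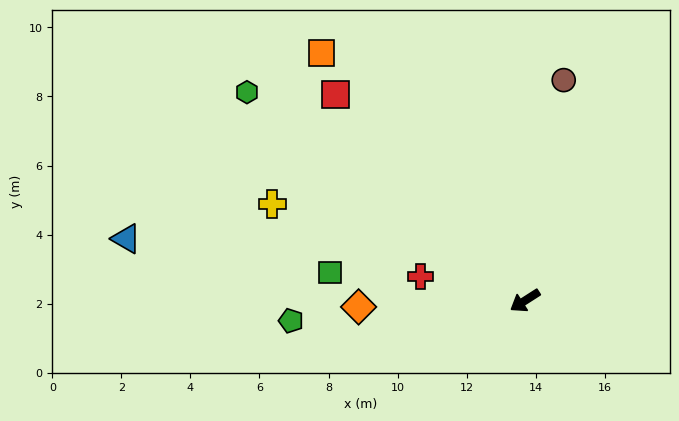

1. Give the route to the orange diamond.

turn right 30°, forward 4.8 m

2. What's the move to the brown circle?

turn right 133°, forward 6.5 m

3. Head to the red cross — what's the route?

turn right 46°, forward 3.1 m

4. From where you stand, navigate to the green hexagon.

turn right 70°, forward 10.1 m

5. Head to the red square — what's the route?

turn right 80°, forward 8.1 m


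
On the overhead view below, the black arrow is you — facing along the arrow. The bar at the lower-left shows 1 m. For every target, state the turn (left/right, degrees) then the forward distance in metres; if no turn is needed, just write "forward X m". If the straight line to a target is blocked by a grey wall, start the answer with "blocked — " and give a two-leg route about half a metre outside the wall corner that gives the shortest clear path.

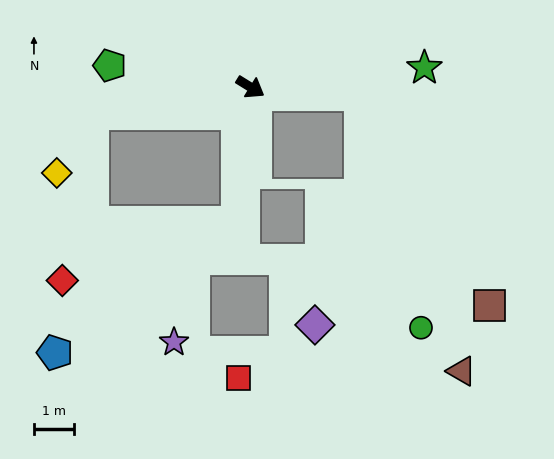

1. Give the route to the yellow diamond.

blocked — turn right 139°, forward 4.0 m, then turn left 51°, forward 1.7 m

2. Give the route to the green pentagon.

turn right 157°, forward 3.6 m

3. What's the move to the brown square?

blocked — turn left 28°, forward 2.8 m, then turn right 55°, forward 6.2 m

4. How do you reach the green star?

turn left 38°, forward 4.4 m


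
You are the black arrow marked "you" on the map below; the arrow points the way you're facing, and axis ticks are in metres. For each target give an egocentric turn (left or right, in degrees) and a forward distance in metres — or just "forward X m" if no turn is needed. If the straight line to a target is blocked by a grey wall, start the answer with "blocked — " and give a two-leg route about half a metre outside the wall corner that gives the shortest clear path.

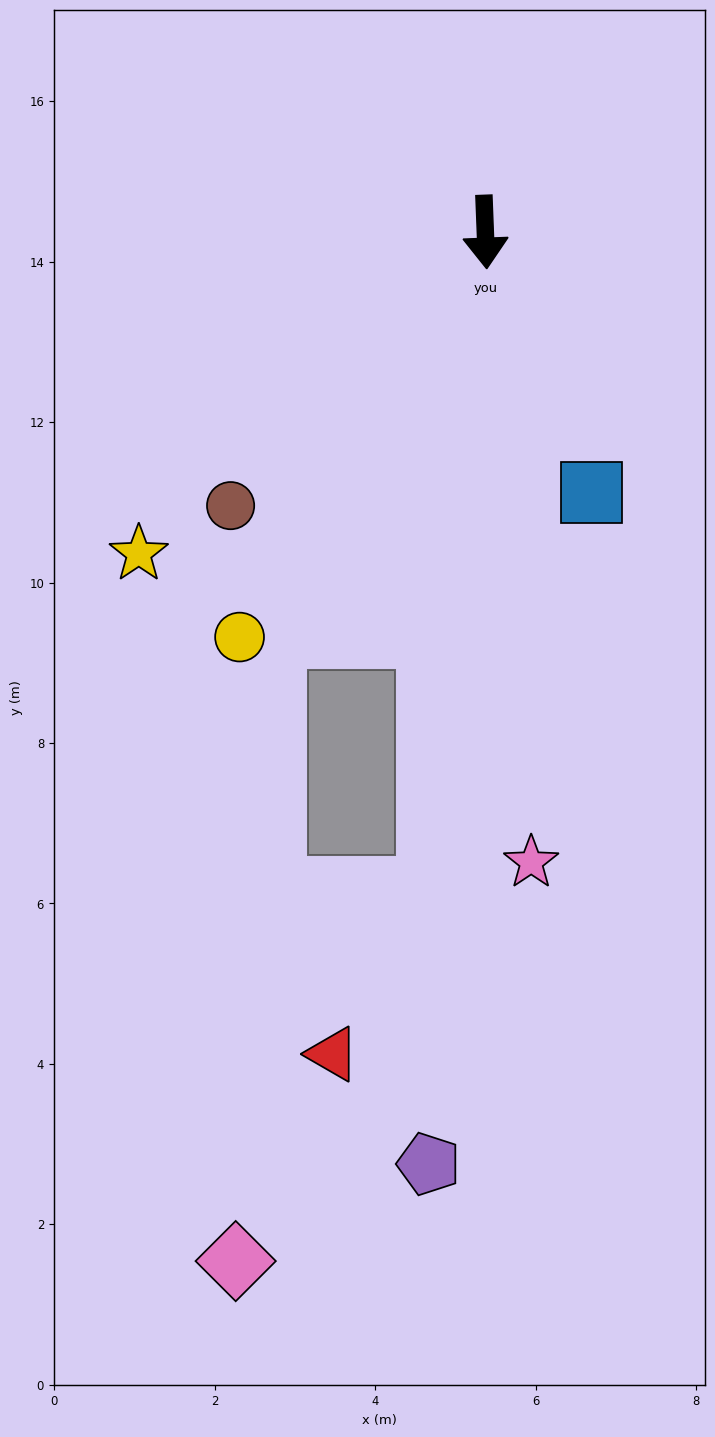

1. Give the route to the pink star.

forward 7.9 m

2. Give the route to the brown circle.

turn right 45°, forward 4.7 m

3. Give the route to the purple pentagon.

turn right 6°, forward 11.6 m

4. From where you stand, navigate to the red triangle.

blocked — turn right 7°, forward 8.2 m, then turn right 26°, forward 2.4 m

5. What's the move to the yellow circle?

turn right 33°, forward 5.9 m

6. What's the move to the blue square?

turn left 20°, forward 3.5 m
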